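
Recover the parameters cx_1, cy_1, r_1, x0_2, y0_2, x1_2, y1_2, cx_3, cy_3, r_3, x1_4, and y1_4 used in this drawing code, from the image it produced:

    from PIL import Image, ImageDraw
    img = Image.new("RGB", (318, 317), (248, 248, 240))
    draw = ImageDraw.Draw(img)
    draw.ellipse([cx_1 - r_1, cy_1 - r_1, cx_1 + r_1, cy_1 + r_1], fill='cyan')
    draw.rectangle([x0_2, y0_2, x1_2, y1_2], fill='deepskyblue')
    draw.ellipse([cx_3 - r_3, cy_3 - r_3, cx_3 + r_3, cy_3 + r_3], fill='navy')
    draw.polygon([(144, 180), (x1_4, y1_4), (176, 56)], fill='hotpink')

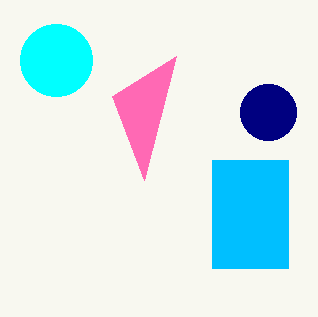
cx_1 = 56; cy_1 = 60; r_1 = 36; x0_2 = 212; y0_2 = 160; x1_2 = 288; y1_2 = 268; cx_3 = 268; cy_3 = 112; r_3 = 28; x1_4 = 112; y1_4 = 96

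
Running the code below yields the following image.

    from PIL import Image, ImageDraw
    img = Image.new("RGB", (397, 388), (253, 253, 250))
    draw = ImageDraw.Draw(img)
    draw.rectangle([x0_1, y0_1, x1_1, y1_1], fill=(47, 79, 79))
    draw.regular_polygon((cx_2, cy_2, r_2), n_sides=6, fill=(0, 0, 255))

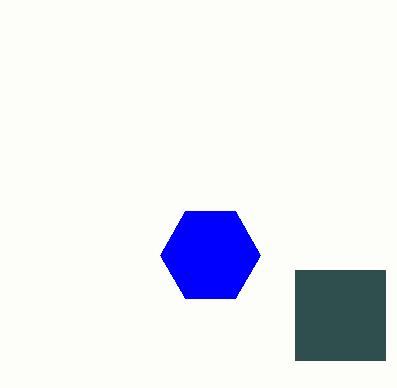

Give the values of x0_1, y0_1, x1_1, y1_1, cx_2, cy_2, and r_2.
x0_1 = 295; y0_1 = 270; x1_1 = 385; y1_1 = 360; cx_2 = 210; cy_2 = 255; r_2 = 50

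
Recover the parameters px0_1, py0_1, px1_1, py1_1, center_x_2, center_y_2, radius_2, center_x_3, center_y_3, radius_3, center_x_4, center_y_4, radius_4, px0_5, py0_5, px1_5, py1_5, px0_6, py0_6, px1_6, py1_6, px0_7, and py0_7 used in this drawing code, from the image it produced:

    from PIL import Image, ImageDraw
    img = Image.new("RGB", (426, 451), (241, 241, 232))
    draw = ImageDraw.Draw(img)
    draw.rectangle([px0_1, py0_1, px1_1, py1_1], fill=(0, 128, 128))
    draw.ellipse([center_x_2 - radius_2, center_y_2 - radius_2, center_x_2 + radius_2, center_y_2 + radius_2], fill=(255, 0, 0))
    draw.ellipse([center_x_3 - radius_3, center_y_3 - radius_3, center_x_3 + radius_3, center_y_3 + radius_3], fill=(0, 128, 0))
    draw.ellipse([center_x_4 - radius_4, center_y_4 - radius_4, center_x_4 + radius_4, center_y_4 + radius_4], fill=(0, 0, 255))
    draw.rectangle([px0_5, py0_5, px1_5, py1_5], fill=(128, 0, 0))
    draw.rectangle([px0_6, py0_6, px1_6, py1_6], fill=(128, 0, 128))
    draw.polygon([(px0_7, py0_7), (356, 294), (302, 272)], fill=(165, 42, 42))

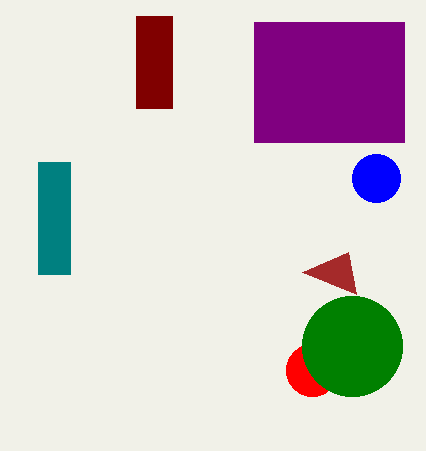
px0_1 = 38, py0_1 = 162, px1_1 = 70, py1_1 = 274, center_x_2 = 312, center_y_2 = 370, radius_2 = 26, center_x_3 = 352, center_y_3 = 346, radius_3 = 50, center_x_4 = 376, center_y_4 = 178, radius_4 = 24, px0_5 = 136, py0_5 = 16, px1_5 = 172, py1_5 = 108, px0_6 = 254, py0_6 = 22, px1_6 = 404, py1_6 = 142, px0_7 = 348, py0_7 = 252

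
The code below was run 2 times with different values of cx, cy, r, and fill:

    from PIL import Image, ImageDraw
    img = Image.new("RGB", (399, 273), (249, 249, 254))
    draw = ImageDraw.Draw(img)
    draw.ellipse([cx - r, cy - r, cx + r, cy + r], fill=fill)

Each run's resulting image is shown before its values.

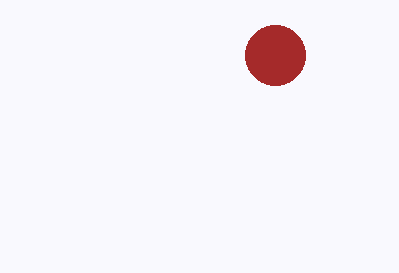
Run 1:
cx = 275
cy = 55
r = 30
fill = 'brown'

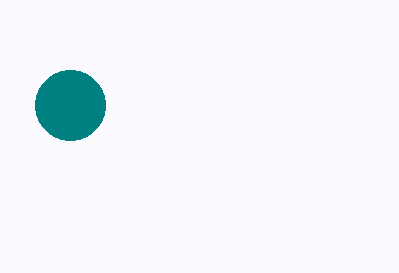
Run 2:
cx = 70
cy = 105
r = 35
fill = 'teal'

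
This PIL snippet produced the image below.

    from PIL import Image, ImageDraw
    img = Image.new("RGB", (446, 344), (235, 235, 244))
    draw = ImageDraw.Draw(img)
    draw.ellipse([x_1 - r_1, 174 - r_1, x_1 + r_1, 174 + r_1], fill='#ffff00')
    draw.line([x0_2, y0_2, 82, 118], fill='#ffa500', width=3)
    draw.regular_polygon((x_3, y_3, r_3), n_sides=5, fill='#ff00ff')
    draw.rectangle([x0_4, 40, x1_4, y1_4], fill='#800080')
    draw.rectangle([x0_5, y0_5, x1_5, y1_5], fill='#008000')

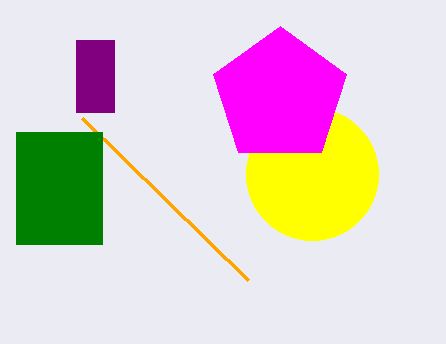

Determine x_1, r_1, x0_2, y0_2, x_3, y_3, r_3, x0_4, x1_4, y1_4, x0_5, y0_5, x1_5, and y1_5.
x_1 = 312
r_1 = 66
x0_2 = 248
y0_2 = 280
x_3 = 280
y_3 = 96
r_3 = 70
x0_4 = 76
x1_4 = 114
y1_4 = 112
x0_5 = 16
y0_5 = 132
x1_5 = 102
y1_5 = 244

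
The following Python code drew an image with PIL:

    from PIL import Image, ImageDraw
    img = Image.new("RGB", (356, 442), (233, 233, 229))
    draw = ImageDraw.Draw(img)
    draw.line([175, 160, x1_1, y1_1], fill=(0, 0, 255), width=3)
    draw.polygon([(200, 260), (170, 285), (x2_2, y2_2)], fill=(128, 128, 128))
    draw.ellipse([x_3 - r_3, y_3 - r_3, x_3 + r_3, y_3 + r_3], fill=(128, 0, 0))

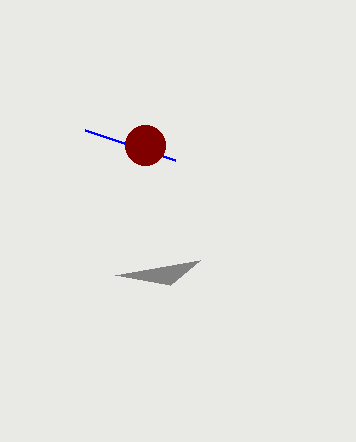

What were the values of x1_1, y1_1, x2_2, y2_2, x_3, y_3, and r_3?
x1_1 = 85
y1_1 = 130
x2_2 = 115
y2_2 = 275
x_3 = 145
y_3 = 145
r_3 = 20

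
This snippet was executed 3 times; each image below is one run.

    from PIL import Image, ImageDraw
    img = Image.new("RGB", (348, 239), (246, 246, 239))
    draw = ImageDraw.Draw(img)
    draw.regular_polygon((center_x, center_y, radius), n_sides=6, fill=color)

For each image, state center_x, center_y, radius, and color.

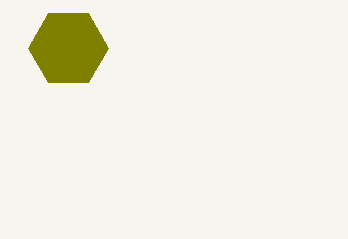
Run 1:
center_x = 68
center_y = 48
radius = 40
color = 'olive'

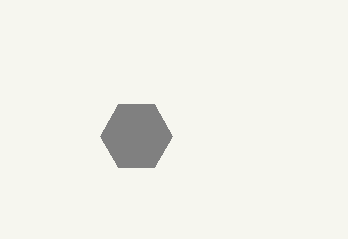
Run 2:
center_x = 136, center_y = 136, radius = 36, color = 'gray'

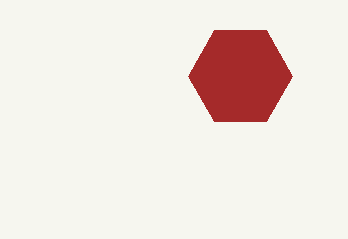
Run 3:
center_x = 240; center_y = 76; radius = 52; color = 'brown'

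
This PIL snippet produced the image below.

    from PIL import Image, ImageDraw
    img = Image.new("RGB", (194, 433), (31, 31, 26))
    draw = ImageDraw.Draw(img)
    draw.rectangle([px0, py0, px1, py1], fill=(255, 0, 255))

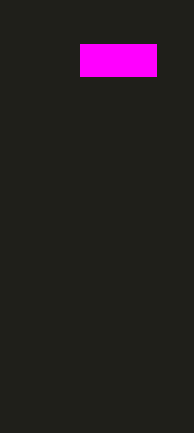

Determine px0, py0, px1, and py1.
px0 = 80
py0 = 44
px1 = 156
py1 = 76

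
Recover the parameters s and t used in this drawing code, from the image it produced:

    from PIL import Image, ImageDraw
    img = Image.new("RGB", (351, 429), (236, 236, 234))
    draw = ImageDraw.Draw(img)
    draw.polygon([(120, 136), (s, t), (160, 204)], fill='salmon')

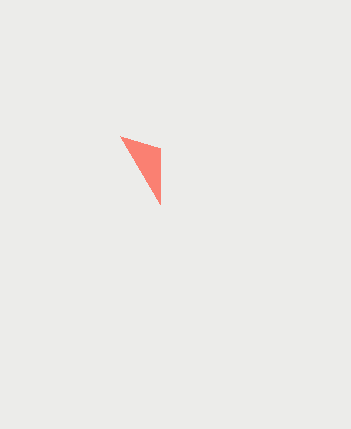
s = 160, t = 148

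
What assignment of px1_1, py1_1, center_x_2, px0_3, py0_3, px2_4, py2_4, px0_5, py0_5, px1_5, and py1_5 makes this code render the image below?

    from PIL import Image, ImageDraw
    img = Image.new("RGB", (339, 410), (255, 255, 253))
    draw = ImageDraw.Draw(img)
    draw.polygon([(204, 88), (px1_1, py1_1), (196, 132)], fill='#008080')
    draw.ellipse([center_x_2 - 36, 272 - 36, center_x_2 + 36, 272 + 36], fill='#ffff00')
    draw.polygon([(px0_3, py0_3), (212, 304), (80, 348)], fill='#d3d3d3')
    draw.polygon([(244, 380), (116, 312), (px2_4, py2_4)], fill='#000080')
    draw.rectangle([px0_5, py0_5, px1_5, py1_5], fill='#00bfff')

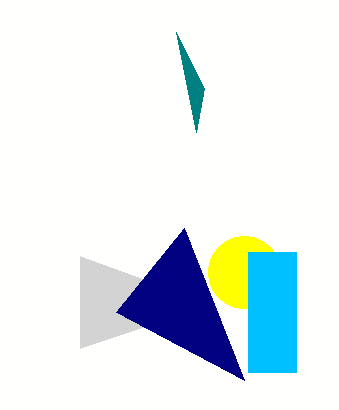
px1_1 = 176, py1_1 = 32, center_x_2 = 244, px0_3 = 80, py0_3 = 256, px2_4 = 184, py2_4 = 228, px0_5 = 248, py0_5 = 252, px1_5 = 296, py1_5 = 372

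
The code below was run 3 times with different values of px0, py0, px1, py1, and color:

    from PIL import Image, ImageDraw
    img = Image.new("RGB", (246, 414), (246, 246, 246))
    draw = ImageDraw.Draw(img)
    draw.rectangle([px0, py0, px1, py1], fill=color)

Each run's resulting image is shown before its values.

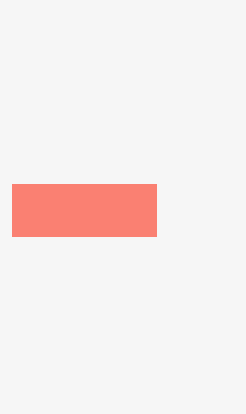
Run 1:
px0 = 12
py0 = 184
px1 = 156
py1 = 236
color = 'salmon'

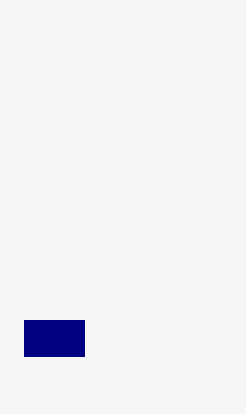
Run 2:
px0 = 24
py0 = 320
px1 = 84
py1 = 356
color = 'navy'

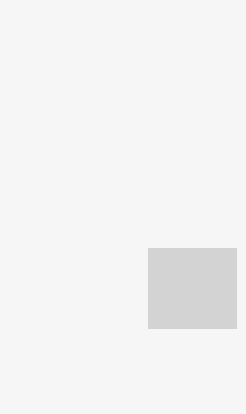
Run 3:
px0 = 148, py0 = 248, px1 = 236, py1 = 328, color = 'lightgray'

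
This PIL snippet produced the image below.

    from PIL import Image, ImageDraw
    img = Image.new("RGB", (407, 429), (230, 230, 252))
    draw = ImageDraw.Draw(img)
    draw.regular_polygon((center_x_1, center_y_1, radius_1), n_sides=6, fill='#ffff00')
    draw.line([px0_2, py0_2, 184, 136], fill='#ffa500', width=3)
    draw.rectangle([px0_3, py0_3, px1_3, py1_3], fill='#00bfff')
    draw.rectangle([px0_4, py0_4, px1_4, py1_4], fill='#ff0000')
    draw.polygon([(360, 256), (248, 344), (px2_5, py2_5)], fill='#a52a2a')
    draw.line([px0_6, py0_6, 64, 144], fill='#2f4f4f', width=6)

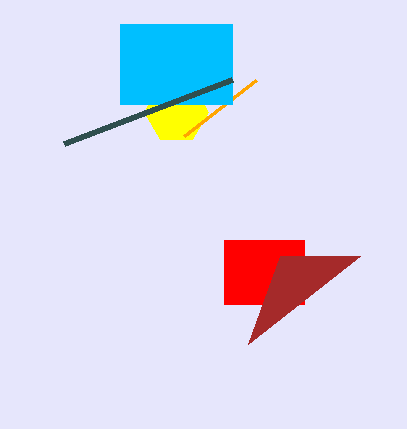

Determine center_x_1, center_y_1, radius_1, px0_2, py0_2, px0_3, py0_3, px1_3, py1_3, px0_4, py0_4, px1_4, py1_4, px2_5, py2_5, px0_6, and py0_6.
center_x_1 = 176
center_y_1 = 112
radius_1 = 32
px0_2 = 256
py0_2 = 80
px0_3 = 120
py0_3 = 24
px1_3 = 232
py1_3 = 104
px0_4 = 224
py0_4 = 240
px1_4 = 304
py1_4 = 304
px2_5 = 280
py2_5 = 256
px0_6 = 232
py0_6 = 80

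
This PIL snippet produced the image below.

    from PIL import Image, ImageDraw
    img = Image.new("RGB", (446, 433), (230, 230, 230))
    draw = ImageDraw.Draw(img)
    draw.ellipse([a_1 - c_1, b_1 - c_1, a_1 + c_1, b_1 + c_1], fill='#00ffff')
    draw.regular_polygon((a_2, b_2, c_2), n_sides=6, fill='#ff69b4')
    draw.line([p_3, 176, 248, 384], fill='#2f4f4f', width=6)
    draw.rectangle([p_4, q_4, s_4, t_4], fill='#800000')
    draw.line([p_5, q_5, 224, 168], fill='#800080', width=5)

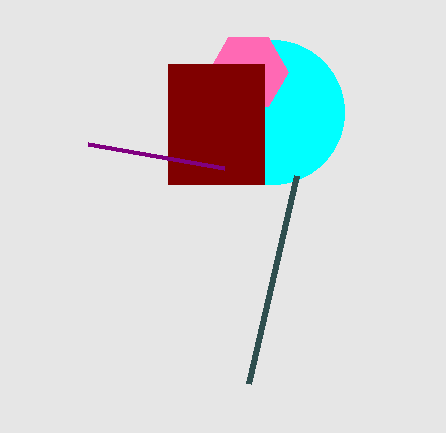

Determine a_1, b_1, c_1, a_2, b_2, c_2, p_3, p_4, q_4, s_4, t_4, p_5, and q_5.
a_1 = 272; b_1 = 112; c_1 = 72; a_2 = 248; b_2 = 72; c_2 = 40; p_3 = 296; p_4 = 168; q_4 = 64; s_4 = 264; t_4 = 184; p_5 = 88; q_5 = 144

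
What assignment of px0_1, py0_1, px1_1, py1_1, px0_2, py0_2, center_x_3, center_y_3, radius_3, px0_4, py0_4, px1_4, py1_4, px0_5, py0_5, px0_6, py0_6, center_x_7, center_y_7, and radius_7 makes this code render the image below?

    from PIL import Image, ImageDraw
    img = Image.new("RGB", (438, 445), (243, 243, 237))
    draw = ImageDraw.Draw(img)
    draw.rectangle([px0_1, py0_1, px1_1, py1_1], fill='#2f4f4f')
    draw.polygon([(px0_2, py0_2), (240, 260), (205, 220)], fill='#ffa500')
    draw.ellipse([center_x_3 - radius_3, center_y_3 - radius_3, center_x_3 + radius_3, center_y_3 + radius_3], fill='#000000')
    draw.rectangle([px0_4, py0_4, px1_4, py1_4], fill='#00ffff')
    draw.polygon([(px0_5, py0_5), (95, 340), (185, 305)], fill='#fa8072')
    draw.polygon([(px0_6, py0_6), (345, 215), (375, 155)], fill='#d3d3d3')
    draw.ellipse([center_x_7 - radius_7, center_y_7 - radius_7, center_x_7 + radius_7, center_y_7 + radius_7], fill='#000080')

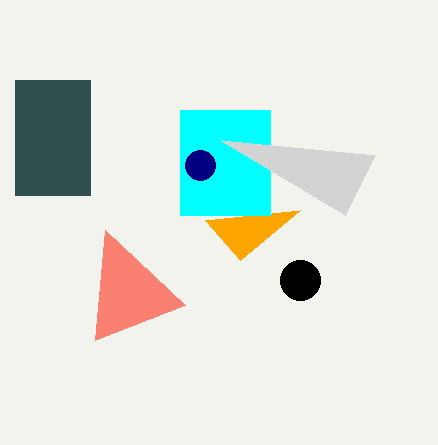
px0_1 = 15
py0_1 = 80
px1_1 = 90
py1_1 = 195
px0_2 = 300
py0_2 = 210
center_x_3 = 300
center_y_3 = 280
radius_3 = 20
px0_4 = 180
py0_4 = 110
px1_4 = 270
py1_4 = 215
px0_5 = 105
py0_5 = 230
px0_6 = 220
py0_6 = 140
center_x_7 = 200
center_y_7 = 165
radius_7 = 15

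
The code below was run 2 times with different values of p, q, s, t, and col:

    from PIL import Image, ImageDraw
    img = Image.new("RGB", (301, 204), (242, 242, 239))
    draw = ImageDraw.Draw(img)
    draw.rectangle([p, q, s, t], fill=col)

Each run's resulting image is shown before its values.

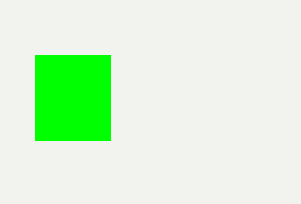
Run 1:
p = 35, q = 55, s = 110, t = 140, col = 'lime'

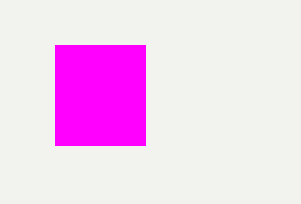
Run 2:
p = 55, q = 45, s = 145, t = 145, col = 'magenta'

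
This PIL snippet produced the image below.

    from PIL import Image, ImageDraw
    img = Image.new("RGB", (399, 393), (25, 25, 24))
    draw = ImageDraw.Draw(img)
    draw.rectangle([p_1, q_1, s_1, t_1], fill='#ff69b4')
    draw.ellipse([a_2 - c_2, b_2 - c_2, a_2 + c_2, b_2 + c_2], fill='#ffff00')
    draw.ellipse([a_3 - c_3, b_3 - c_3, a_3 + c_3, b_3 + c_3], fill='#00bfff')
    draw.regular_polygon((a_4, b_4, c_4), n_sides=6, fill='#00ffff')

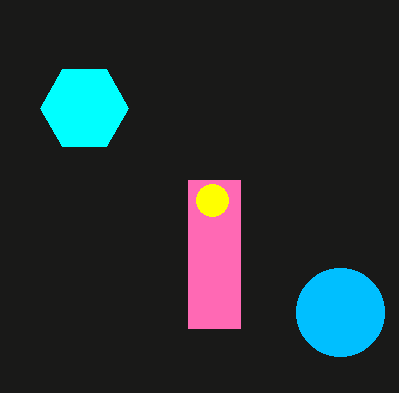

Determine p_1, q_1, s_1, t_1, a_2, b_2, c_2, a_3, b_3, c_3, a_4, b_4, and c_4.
p_1 = 188, q_1 = 180, s_1 = 240, t_1 = 328, a_2 = 212, b_2 = 200, c_2 = 16, a_3 = 340, b_3 = 312, c_3 = 44, a_4 = 84, b_4 = 108, c_4 = 44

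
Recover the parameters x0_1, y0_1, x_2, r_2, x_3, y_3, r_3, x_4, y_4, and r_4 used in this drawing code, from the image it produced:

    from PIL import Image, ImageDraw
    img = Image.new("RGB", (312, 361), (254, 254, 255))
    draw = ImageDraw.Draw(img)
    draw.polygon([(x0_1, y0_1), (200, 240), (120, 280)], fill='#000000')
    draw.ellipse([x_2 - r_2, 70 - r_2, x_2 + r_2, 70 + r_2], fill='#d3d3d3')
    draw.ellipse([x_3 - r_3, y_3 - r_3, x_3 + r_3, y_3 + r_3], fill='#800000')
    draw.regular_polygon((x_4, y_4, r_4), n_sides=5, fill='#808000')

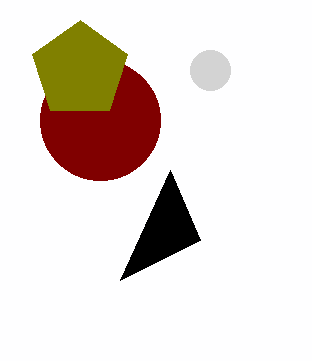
x0_1 = 170, y0_1 = 170, x_2 = 210, r_2 = 20, x_3 = 100, y_3 = 120, r_3 = 60, x_4 = 80, y_4 = 70, r_4 = 50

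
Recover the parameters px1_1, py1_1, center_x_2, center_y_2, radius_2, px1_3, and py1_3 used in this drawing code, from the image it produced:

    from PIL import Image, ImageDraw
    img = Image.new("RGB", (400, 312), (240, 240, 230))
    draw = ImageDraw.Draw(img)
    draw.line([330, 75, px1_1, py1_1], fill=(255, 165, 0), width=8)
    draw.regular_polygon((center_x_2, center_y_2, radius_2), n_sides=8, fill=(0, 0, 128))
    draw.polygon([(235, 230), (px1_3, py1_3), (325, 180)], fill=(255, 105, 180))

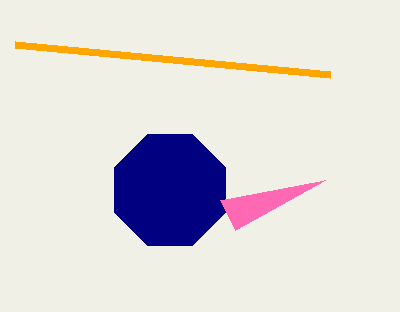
px1_1 = 15, py1_1 = 45, center_x_2 = 170, center_y_2 = 190, radius_2 = 60, px1_3 = 220, py1_3 = 200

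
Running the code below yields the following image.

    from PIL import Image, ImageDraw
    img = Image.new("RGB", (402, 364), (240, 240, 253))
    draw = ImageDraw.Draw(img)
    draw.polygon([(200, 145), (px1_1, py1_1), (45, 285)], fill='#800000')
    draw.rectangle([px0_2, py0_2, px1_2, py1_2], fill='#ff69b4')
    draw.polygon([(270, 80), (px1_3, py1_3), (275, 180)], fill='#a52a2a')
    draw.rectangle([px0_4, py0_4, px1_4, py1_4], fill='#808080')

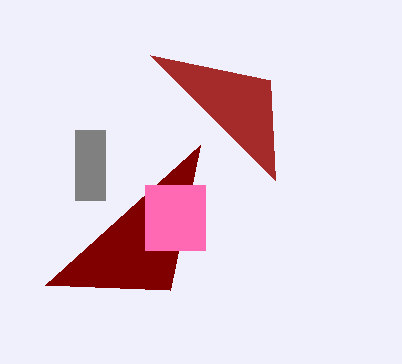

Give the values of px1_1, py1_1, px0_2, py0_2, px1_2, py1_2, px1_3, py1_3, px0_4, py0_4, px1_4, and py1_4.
px1_1 = 170, py1_1 = 290, px0_2 = 145, py0_2 = 185, px1_2 = 205, py1_2 = 250, px1_3 = 150, py1_3 = 55, px0_4 = 75, py0_4 = 130, px1_4 = 105, py1_4 = 200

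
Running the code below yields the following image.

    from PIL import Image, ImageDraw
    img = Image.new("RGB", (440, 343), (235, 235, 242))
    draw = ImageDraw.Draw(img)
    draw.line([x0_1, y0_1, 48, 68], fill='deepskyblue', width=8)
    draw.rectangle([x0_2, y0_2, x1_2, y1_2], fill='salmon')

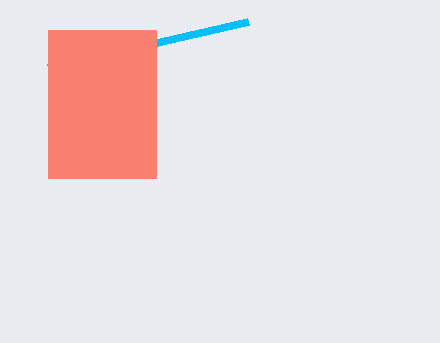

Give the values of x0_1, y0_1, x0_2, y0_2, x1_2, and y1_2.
x0_1 = 248; y0_1 = 22; x0_2 = 48; y0_2 = 30; x1_2 = 156; y1_2 = 178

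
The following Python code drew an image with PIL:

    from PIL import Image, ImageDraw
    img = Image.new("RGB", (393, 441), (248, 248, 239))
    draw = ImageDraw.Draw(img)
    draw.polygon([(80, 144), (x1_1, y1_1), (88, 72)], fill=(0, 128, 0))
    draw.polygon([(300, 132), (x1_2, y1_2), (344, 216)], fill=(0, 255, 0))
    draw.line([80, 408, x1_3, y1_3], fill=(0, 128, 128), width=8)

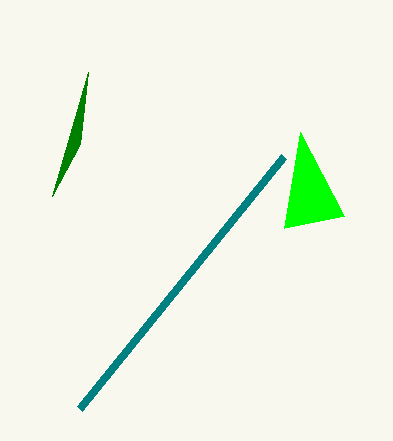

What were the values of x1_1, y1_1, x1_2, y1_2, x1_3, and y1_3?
x1_1 = 52
y1_1 = 196
x1_2 = 284
y1_2 = 228
x1_3 = 284
y1_3 = 156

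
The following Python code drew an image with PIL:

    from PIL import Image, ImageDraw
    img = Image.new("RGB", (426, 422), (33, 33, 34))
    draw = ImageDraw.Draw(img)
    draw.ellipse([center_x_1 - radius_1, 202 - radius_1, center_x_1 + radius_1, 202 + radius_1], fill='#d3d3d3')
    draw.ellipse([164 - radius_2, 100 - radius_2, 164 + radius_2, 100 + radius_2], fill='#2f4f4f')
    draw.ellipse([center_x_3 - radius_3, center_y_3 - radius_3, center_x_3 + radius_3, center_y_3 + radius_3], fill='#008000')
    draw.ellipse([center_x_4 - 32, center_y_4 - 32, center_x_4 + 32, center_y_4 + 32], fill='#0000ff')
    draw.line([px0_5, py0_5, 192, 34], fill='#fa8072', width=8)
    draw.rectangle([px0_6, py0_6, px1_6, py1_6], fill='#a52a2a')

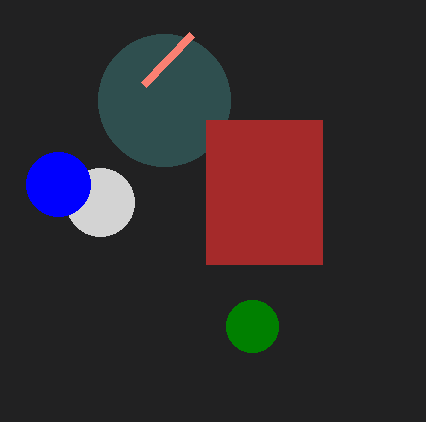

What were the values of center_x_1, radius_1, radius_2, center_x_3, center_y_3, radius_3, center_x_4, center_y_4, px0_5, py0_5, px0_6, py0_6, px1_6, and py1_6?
center_x_1 = 100, radius_1 = 34, radius_2 = 66, center_x_3 = 252, center_y_3 = 326, radius_3 = 26, center_x_4 = 58, center_y_4 = 184, px0_5 = 144, py0_5 = 84, px0_6 = 206, py0_6 = 120, px1_6 = 322, py1_6 = 264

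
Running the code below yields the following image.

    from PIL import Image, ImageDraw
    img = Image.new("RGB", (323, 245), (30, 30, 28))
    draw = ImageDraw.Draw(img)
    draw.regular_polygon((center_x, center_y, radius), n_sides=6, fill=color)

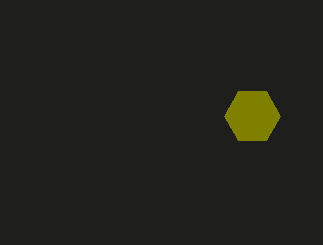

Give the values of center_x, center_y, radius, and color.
center_x = 252; center_y = 116; radius = 28; color = 'olive'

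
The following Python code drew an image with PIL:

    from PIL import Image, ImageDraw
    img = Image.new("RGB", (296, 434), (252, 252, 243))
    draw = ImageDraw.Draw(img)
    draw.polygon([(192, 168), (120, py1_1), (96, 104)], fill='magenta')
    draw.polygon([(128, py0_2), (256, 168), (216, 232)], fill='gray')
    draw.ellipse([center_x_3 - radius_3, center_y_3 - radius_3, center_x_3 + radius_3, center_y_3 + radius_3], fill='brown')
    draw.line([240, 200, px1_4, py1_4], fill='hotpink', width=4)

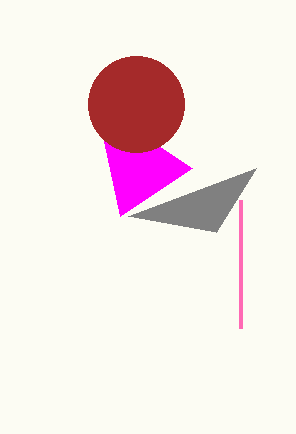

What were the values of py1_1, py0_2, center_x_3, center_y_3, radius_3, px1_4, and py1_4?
py1_1 = 216
py0_2 = 216
center_x_3 = 136
center_y_3 = 104
radius_3 = 48
px1_4 = 240
py1_4 = 328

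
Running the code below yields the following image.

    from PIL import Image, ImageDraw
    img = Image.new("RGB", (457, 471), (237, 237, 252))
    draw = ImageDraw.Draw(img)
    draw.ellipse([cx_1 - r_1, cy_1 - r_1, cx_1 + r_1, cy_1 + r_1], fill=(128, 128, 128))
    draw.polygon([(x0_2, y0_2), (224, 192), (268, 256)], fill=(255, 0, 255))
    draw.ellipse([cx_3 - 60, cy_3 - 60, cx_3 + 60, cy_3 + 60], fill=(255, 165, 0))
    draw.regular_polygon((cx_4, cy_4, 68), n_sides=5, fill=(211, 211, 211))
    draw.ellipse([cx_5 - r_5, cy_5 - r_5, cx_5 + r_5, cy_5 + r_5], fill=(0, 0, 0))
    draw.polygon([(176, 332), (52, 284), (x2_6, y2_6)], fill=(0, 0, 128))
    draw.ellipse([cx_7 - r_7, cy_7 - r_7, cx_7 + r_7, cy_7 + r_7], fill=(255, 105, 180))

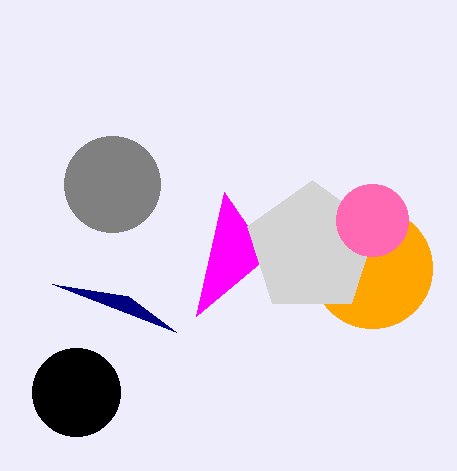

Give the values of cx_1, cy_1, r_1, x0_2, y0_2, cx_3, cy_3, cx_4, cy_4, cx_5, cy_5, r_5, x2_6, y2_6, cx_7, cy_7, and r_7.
cx_1 = 112; cy_1 = 184; r_1 = 48; x0_2 = 196; y0_2 = 316; cx_3 = 372; cy_3 = 268; cx_4 = 312; cy_4 = 248; cx_5 = 76; cy_5 = 392; r_5 = 44; x2_6 = 128; y2_6 = 296; cx_7 = 372; cy_7 = 220; r_7 = 36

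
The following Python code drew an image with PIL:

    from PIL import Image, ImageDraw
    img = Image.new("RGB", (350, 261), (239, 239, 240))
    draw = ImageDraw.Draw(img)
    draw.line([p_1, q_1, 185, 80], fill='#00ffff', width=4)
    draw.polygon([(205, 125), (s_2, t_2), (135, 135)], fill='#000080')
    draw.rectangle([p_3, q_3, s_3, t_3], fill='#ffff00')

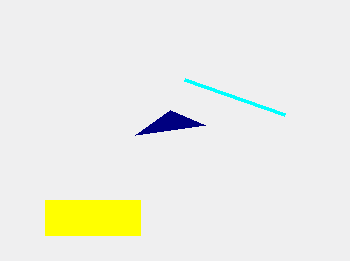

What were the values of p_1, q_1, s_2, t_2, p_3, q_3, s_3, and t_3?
p_1 = 285
q_1 = 115
s_2 = 170
t_2 = 110
p_3 = 45
q_3 = 200
s_3 = 140
t_3 = 235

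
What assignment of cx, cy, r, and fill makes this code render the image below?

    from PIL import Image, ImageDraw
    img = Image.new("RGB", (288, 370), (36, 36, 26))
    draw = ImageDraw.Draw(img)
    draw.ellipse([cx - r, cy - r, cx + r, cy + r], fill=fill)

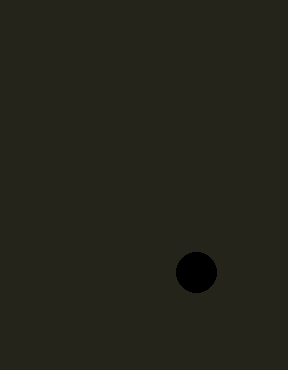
cx = 196; cy = 272; r = 20; fill = 'black'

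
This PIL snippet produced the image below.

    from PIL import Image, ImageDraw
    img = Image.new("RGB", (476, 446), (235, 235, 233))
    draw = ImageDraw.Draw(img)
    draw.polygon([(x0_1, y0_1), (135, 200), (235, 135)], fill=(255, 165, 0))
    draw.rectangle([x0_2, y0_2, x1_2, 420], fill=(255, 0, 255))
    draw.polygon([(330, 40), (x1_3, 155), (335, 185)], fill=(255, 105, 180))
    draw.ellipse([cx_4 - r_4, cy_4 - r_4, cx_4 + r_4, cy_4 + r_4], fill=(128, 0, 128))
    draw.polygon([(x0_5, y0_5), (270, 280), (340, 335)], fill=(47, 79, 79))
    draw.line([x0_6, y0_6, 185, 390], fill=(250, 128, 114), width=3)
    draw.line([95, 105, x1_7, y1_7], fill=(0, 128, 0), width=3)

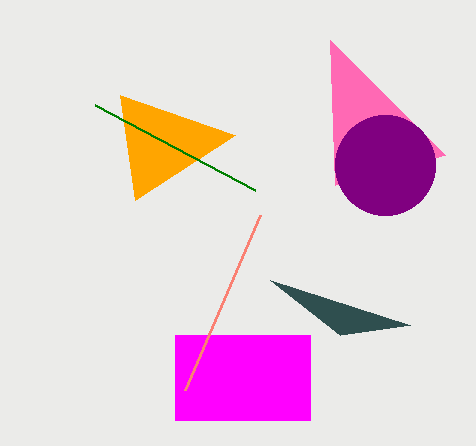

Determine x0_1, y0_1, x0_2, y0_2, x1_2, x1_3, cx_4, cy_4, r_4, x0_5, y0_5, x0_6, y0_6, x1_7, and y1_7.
x0_1 = 120; y0_1 = 95; x0_2 = 175; y0_2 = 335; x1_2 = 310; x1_3 = 445; cx_4 = 385; cy_4 = 165; r_4 = 50; x0_5 = 410; y0_5 = 325; x0_6 = 260; y0_6 = 215; x1_7 = 255; y1_7 = 190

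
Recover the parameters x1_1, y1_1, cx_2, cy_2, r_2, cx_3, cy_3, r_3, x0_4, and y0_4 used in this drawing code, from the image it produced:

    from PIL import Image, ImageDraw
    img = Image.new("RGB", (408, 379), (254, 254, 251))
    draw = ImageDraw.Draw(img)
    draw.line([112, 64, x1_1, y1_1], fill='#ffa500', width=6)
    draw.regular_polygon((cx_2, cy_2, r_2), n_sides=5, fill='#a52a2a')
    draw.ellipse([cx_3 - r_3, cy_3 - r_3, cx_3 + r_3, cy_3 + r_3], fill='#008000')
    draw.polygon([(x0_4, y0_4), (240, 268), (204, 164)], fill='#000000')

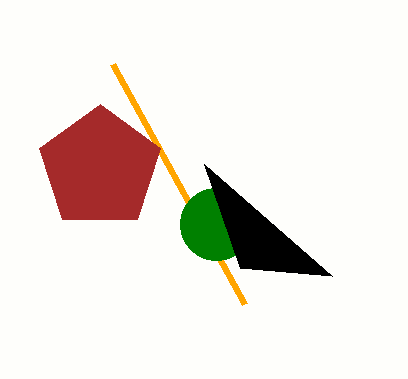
x1_1 = 244, y1_1 = 304, cx_2 = 100, cy_2 = 168, r_2 = 64, cx_3 = 216, cy_3 = 224, r_3 = 36, x0_4 = 332, y0_4 = 276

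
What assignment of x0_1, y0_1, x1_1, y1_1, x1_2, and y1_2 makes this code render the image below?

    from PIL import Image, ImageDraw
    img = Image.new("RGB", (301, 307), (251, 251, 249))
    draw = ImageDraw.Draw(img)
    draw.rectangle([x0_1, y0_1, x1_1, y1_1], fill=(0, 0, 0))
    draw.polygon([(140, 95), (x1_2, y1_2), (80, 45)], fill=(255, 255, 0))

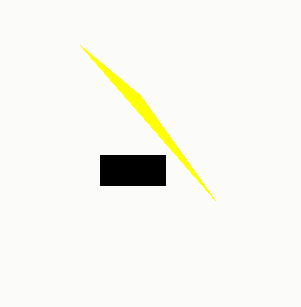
x0_1 = 100
y0_1 = 155
x1_1 = 165
y1_1 = 185
x1_2 = 215
y1_2 = 200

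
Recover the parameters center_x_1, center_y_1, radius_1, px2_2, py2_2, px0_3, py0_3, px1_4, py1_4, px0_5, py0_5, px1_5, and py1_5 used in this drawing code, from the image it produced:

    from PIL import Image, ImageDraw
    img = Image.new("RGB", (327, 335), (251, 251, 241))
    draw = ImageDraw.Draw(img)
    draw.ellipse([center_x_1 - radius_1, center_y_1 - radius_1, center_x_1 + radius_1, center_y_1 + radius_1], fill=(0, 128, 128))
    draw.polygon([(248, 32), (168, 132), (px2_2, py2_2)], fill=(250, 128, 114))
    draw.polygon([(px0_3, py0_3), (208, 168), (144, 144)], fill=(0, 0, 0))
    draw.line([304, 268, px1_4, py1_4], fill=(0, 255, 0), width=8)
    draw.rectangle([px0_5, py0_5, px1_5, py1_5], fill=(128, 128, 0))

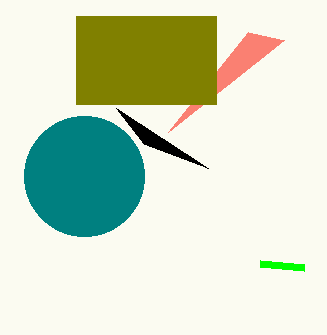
center_x_1 = 84
center_y_1 = 176
radius_1 = 60
px2_2 = 284
py2_2 = 40
px0_3 = 116
py0_3 = 108
px1_4 = 260
py1_4 = 264
px0_5 = 76
py0_5 = 16
px1_5 = 216
py1_5 = 104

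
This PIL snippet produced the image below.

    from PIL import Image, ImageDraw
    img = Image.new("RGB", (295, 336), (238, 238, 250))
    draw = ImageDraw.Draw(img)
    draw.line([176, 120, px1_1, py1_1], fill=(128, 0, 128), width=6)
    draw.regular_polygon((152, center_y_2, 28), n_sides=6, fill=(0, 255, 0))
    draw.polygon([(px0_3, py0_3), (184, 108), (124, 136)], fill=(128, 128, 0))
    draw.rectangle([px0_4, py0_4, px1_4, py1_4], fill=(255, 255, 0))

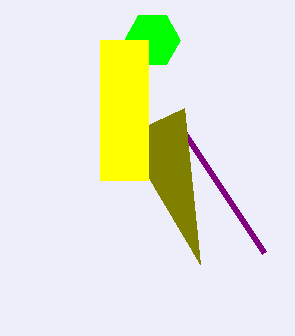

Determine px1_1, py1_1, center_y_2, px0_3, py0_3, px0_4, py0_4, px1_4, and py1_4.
px1_1 = 264; py1_1 = 252; center_y_2 = 40; px0_3 = 200; py0_3 = 264; px0_4 = 100; py0_4 = 40; px1_4 = 148; py1_4 = 180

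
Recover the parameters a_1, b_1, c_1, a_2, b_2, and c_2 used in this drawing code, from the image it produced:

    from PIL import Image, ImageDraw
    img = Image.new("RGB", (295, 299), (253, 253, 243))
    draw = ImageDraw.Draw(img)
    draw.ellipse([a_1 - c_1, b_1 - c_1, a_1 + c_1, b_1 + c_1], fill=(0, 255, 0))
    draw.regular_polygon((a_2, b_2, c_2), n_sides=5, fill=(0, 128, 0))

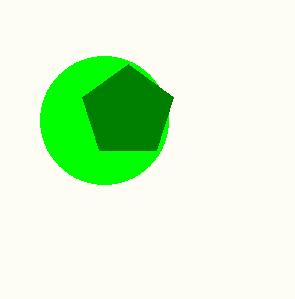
a_1 = 104
b_1 = 120
c_1 = 64
a_2 = 128
b_2 = 112
c_2 = 48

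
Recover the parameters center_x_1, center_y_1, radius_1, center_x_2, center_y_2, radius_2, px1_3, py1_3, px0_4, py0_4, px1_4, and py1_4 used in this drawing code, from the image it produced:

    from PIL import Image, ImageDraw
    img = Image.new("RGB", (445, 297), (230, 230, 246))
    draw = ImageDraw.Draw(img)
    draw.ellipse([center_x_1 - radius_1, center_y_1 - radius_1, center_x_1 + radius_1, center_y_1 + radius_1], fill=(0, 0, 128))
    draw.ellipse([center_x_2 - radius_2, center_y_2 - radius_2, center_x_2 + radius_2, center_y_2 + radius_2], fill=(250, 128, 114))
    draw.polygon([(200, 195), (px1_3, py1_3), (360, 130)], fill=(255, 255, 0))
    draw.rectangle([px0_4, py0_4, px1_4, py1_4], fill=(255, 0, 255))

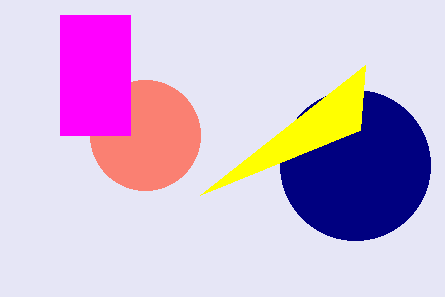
center_x_1 = 355
center_y_1 = 165
radius_1 = 75
center_x_2 = 145
center_y_2 = 135
radius_2 = 55
px1_3 = 365
py1_3 = 65
px0_4 = 60
py0_4 = 15
px1_4 = 130
py1_4 = 135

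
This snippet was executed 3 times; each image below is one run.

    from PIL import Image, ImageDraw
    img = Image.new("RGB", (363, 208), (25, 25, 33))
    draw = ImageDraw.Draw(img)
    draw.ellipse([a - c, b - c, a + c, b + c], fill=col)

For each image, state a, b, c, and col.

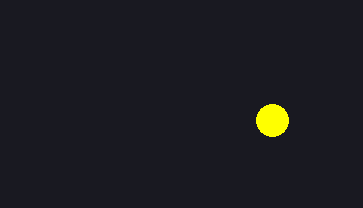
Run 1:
a = 272; b = 120; c = 16; col = 'yellow'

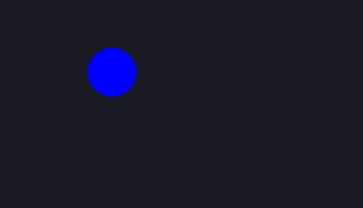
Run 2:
a = 112, b = 72, c = 24, col = 'blue'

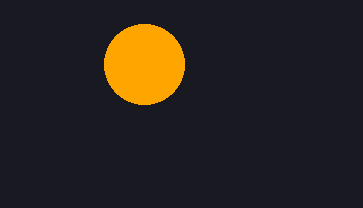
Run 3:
a = 144, b = 64, c = 40, col = 'orange'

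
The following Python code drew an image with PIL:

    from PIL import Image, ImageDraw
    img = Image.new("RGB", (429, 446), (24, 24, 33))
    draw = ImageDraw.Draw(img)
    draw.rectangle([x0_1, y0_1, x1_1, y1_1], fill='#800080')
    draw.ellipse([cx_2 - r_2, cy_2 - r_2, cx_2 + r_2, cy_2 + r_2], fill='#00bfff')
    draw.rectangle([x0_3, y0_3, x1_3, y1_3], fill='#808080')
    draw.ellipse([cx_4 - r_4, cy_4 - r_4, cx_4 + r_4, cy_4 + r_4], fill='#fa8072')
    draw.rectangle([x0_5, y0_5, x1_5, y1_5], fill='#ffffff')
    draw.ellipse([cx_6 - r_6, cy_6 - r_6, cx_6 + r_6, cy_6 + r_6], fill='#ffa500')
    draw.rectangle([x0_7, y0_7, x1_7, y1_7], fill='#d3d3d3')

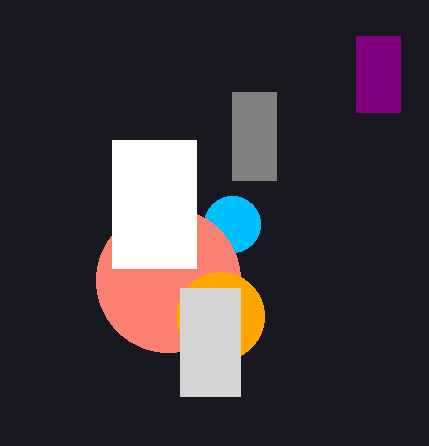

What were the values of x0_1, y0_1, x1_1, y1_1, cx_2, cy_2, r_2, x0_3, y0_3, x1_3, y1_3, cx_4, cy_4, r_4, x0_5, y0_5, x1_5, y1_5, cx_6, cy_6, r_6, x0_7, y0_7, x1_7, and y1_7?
x0_1 = 356
y0_1 = 36
x1_1 = 400
y1_1 = 112
cx_2 = 232
cy_2 = 224
r_2 = 28
x0_3 = 232
y0_3 = 92
x1_3 = 276
y1_3 = 180
cx_4 = 168
cy_4 = 280
r_4 = 72
x0_5 = 112
y0_5 = 140
x1_5 = 196
y1_5 = 268
cx_6 = 220
cy_6 = 316
r_6 = 44
x0_7 = 180
y0_7 = 288
x1_7 = 240
y1_7 = 396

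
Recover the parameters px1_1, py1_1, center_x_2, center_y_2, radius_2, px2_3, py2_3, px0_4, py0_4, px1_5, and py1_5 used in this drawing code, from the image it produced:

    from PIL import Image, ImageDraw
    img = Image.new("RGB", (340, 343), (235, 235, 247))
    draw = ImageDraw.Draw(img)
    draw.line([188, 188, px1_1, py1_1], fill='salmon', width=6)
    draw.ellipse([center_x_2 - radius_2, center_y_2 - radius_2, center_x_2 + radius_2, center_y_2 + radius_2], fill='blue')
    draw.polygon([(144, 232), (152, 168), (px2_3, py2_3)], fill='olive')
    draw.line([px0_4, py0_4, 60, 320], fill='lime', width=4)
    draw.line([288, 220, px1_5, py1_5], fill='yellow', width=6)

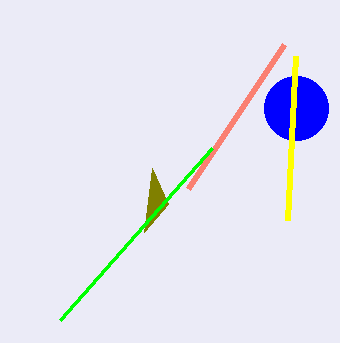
px1_1 = 284, py1_1 = 44, center_x_2 = 296, center_y_2 = 108, radius_2 = 32, px2_3 = 168, py2_3 = 204, px0_4 = 212, py0_4 = 148, px1_5 = 296, py1_5 = 56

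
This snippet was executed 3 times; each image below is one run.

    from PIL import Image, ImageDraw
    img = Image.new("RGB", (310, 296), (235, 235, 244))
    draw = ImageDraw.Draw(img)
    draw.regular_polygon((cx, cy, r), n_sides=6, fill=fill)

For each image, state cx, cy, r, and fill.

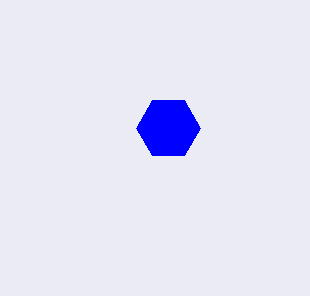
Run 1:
cx = 168
cy = 128
r = 32
fill = 'blue'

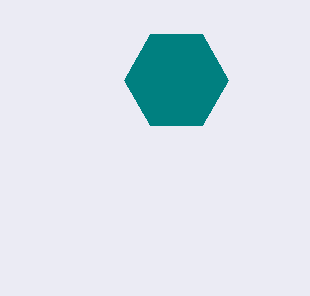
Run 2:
cx = 176
cy = 80
r = 52
fill = 'teal'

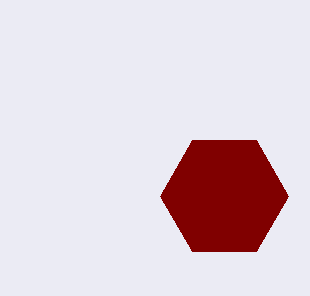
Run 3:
cx = 224
cy = 196
r = 64
fill = 'maroon'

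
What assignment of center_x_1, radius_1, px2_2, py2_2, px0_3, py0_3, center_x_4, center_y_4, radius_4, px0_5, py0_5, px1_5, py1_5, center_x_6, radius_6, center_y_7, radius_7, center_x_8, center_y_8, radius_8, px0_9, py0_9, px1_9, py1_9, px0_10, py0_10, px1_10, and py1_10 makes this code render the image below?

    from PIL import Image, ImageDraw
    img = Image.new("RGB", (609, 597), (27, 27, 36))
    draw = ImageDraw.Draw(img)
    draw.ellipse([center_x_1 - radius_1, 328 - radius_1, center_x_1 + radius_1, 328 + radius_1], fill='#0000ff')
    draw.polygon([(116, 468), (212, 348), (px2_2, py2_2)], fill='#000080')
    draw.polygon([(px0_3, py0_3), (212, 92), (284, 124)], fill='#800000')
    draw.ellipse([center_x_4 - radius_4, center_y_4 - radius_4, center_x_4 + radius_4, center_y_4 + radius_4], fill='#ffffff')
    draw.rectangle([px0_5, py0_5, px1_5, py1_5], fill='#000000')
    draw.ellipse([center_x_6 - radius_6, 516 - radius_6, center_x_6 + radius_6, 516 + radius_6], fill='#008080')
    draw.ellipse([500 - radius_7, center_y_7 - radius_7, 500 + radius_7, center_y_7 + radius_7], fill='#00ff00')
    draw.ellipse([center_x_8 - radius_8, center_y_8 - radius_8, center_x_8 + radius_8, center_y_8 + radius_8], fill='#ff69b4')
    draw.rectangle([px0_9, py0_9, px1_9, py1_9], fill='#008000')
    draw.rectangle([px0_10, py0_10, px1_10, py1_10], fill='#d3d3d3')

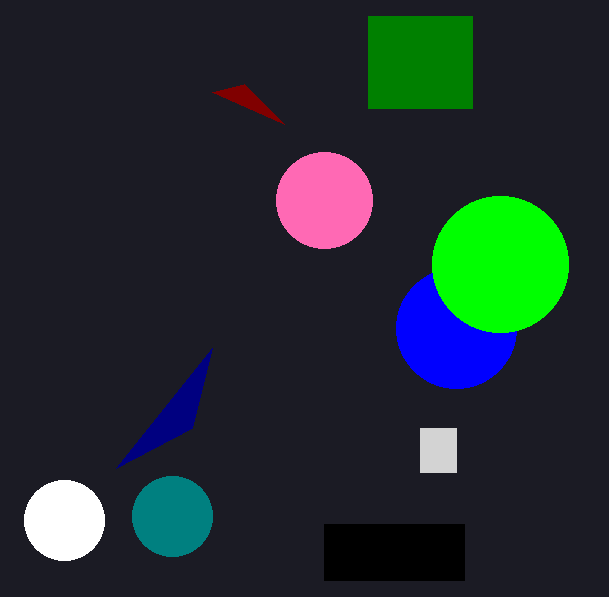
center_x_1 = 456
radius_1 = 60
px2_2 = 192
py2_2 = 428
px0_3 = 244
py0_3 = 84
center_x_4 = 64
center_y_4 = 520
radius_4 = 40
px0_5 = 324
py0_5 = 524
px1_5 = 464
py1_5 = 580
center_x_6 = 172
radius_6 = 40
center_y_7 = 264
radius_7 = 68
center_x_8 = 324
center_y_8 = 200
radius_8 = 48
px0_9 = 368
py0_9 = 16
px1_9 = 472
py1_9 = 108
px0_10 = 420
py0_10 = 428
px1_10 = 456
py1_10 = 472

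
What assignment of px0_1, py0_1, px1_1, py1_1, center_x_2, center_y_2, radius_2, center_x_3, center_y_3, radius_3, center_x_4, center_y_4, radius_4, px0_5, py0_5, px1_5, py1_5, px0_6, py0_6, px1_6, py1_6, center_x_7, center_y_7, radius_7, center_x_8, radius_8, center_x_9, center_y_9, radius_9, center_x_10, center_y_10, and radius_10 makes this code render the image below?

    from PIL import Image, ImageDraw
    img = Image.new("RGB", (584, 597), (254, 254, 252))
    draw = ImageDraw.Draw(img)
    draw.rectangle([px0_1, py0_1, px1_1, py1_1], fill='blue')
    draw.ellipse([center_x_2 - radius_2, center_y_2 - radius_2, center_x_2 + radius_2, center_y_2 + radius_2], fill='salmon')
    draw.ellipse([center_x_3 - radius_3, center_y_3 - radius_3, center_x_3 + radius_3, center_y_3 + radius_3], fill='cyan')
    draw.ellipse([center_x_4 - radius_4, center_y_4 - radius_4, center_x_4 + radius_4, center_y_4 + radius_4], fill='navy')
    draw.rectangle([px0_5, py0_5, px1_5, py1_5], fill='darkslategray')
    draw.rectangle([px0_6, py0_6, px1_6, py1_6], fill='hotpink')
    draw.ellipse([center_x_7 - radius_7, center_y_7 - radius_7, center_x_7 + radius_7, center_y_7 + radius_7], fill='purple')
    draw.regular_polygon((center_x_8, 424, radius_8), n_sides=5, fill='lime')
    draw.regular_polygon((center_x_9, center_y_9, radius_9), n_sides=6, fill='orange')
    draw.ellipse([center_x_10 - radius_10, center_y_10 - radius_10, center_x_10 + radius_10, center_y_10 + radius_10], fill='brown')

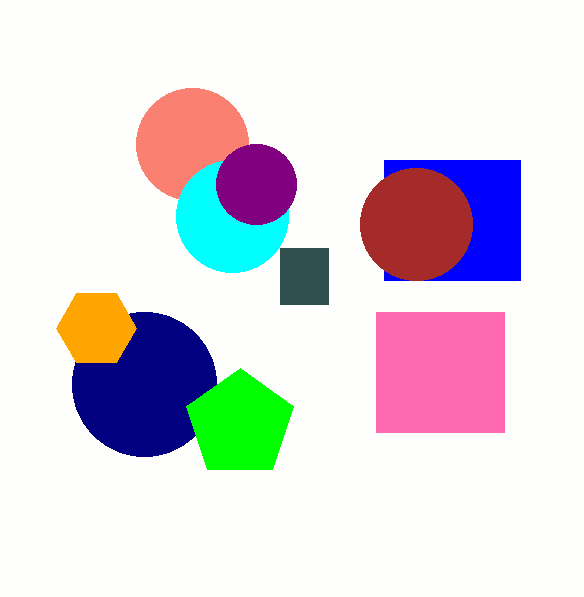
px0_1 = 384
py0_1 = 160
px1_1 = 520
py1_1 = 280
center_x_2 = 192
center_y_2 = 144
radius_2 = 56
center_x_3 = 232
center_y_3 = 216
radius_3 = 56
center_x_4 = 144
center_y_4 = 384
radius_4 = 72
px0_5 = 280
py0_5 = 248
px1_5 = 328
py1_5 = 304
px0_6 = 376
py0_6 = 312
px1_6 = 504
py1_6 = 432
center_x_7 = 256
center_y_7 = 184
radius_7 = 40
center_x_8 = 240
radius_8 = 56
center_x_9 = 96
center_y_9 = 328
radius_9 = 40
center_x_10 = 416
center_y_10 = 224
radius_10 = 56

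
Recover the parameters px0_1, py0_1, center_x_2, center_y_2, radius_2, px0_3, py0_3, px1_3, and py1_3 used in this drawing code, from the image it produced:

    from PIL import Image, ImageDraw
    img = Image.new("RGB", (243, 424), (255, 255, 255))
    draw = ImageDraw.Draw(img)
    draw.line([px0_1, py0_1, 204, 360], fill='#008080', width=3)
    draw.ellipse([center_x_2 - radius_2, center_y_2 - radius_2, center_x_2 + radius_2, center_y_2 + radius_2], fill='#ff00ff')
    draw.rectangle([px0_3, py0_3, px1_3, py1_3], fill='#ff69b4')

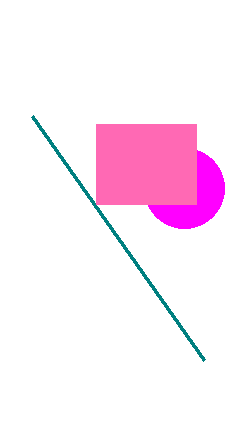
px0_1 = 32
py0_1 = 116
center_x_2 = 184
center_y_2 = 188
radius_2 = 40
px0_3 = 96
py0_3 = 124
px1_3 = 196
py1_3 = 204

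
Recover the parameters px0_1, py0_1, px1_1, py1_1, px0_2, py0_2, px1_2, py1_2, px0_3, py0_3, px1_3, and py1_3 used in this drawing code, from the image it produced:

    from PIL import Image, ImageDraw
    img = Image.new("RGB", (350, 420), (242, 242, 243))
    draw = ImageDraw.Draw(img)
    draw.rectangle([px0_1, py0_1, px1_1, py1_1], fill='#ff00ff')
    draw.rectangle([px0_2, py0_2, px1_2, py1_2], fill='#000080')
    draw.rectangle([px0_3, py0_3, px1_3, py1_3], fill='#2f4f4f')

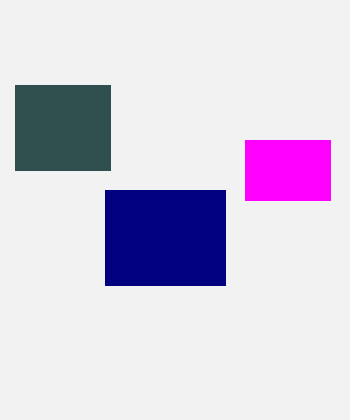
px0_1 = 245, py0_1 = 140, px1_1 = 330, py1_1 = 200, px0_2 = 105, py0_2 = 190, px1_2 = 225, py1_2 = 285, px0_3 = 15, py0_3 = 85, px1_3 = 110, py1_3 = 170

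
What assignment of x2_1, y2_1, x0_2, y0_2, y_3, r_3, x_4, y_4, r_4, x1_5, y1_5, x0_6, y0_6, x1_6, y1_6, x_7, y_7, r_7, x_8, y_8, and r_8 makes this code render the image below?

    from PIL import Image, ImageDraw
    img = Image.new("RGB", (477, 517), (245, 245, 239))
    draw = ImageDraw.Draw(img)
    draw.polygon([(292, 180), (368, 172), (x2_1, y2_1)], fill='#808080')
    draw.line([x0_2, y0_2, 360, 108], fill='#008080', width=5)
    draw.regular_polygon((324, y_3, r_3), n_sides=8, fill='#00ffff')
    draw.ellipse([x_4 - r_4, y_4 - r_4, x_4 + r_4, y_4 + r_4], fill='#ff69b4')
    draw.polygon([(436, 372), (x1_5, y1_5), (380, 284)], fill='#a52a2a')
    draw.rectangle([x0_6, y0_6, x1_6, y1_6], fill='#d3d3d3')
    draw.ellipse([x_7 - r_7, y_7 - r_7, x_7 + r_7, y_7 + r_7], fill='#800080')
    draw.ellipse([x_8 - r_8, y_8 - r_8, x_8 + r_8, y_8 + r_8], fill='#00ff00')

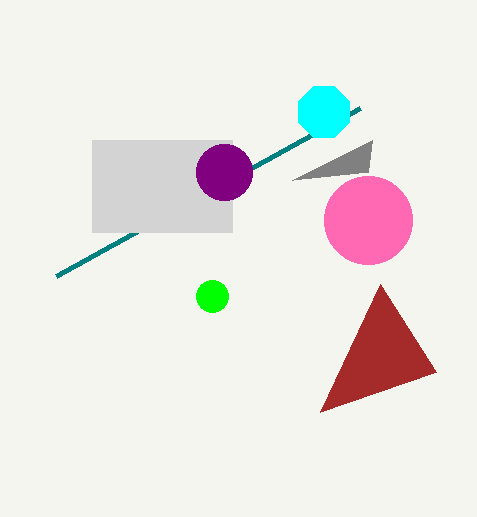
x2_1 = 372; y2_1 = 140; x0_2 = 56; y0_2 = 276; y_3 = 112; r_3 = 28; x_4 = 368; y_4 = 220; r_4 = 44; x1_5 = 320; y1_5 = 412; x0_6 = 92; y0_6 = 140; x1_6 = 232; y1_6 = 232; x_7 = 224; y_7 = 172; r_7 = 28; x_8 = 212; y_8 = 296; r_8 = 16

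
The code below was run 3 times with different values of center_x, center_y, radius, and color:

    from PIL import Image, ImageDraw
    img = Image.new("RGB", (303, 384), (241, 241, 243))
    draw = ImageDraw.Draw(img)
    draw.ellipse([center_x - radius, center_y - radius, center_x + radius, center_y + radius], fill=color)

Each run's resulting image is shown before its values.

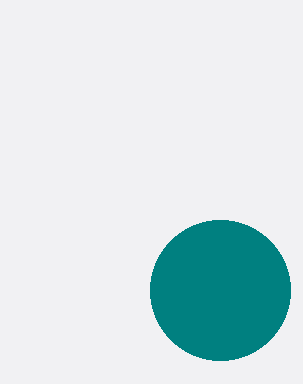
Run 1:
center_x = 220
center_y = 290
radius = 70
color = 'teal'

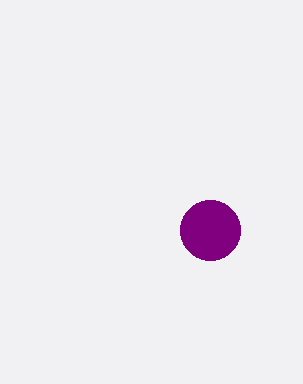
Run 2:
center_x = 210; center_y = 230; radius = 30; color = 'purple'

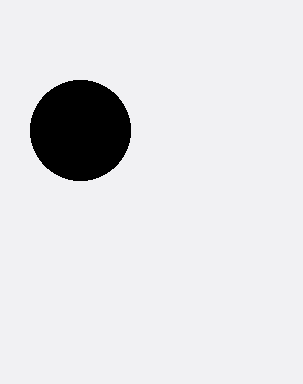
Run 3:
center_x = 80; center_y = 130; radius = 50; color = 'black'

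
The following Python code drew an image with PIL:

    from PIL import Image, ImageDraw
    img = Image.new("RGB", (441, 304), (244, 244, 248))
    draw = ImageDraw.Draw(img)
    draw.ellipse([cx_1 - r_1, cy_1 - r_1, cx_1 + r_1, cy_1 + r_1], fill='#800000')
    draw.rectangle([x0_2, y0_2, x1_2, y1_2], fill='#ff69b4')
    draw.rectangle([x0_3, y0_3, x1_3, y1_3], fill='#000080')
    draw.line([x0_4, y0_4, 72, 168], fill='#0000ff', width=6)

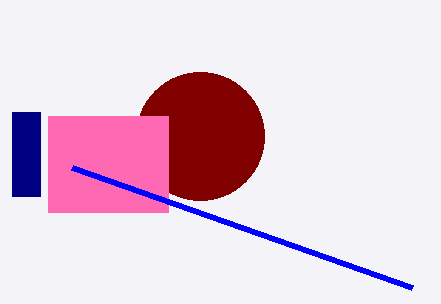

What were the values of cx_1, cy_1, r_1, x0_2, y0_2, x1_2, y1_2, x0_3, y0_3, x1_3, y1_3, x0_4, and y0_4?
cx_1 = 200
cy_1 = 136
r_1 = 64
x0_2 = 48
y0_2 = 116
x1_2 = 168
y1_2 = 212
x0_3 = 12
y0_3 = 112
x1_3 = 40
y1_3 = 196
x0_4 = 412
y0_4 = 288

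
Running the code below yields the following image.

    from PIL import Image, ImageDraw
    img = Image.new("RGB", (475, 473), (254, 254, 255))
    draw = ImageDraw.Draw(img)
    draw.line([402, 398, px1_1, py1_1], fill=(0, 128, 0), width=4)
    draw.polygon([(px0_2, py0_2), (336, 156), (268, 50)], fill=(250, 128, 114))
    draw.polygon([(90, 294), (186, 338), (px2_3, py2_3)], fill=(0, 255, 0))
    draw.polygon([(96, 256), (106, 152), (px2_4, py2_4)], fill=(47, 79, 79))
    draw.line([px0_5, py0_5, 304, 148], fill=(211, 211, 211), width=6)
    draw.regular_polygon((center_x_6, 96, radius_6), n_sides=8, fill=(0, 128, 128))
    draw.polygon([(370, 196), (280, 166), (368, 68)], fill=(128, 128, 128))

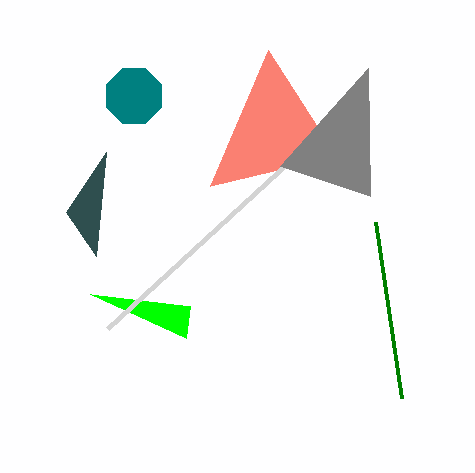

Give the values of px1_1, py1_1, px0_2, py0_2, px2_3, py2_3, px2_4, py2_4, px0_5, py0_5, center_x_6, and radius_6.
px1_1 = 376
py1_1 = 222
px0_2 = 210
py0_2 = 186
px2_3 = 190
py2_3 = 306
px2_4 = 66
py2_4 = 212
px0_5 = 108
py0_5 = 328
center_x_6 = 134
radius_6 = 30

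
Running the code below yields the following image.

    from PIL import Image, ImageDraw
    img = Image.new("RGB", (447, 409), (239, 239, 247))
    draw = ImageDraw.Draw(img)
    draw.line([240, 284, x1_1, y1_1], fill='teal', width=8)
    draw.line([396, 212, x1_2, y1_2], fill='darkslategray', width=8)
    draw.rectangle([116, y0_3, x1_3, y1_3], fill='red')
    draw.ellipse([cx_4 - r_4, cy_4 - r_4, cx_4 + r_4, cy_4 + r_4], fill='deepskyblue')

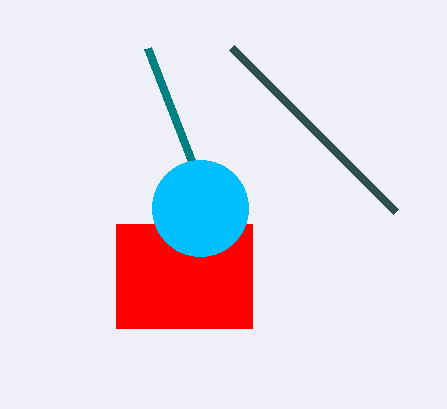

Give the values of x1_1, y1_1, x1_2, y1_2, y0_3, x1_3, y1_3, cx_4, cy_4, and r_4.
x1_1 = 148
y1_1 = 48
x1_2 = 232
y1_2 = 48
y0_3 = 224
x1_3 = 252
y1_3 = 328
cx_4 = 200
cy_4 = 208
r_4 = 48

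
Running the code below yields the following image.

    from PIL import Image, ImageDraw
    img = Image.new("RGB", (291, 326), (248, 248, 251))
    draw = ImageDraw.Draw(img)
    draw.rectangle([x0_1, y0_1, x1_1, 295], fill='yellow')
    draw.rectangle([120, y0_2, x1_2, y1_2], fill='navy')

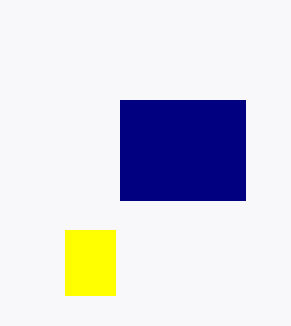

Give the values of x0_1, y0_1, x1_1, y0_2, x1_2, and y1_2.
x0_1 = 65, y0_1 = 230, x1_1 = 115, y0_2 = 100, x1_2 = 245, y1_2 = 200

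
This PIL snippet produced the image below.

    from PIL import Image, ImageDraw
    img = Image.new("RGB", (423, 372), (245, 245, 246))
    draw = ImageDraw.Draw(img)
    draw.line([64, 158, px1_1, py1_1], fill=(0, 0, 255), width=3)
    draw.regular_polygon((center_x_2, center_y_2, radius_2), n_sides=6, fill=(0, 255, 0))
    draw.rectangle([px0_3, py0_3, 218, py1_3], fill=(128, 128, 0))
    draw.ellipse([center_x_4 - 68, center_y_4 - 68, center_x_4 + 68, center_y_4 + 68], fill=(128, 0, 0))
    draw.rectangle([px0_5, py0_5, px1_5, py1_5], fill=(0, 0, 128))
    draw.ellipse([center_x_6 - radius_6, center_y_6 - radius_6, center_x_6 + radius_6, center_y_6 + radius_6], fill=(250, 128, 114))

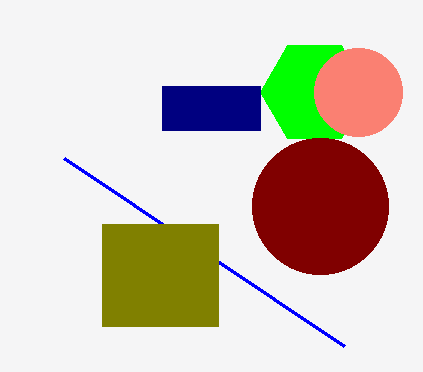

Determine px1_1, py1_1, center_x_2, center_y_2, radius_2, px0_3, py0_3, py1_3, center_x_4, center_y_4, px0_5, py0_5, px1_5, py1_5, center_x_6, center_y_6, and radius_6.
px1_1 = 344; py1_1 = 346; center_x_2 = 314; center_y_2 = 92; radius_2 = 54; px0_3 = 102; py0_3 = 224; py1_3 = 326; center_x_4 = 320; center_y_4 = 206; px0_5 = 162; py0_5 = 86; px1_5 = 260; py1_5 = 130; center_x_6 = 358; center_y_6 = 92; radius_6 = 44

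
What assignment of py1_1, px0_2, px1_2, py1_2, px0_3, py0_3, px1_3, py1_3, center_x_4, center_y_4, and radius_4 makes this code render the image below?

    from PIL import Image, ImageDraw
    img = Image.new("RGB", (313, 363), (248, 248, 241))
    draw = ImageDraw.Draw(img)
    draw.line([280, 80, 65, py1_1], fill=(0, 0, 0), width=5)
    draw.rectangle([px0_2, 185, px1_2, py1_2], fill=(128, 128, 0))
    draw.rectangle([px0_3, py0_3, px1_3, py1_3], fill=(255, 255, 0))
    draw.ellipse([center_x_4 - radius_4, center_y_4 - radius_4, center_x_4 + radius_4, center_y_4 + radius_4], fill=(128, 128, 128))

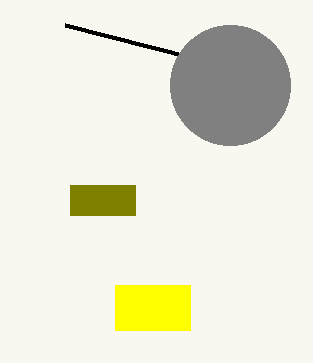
py1_1 = 25
px0_2 = 70
px1_2 = 135
py1_2 = 215
px0_3 = 115
py0_3 = 285
px1_3 = 190
py1_3 = 330
center_x_4 = 230
center_y_4 = 85
radius_4 = 60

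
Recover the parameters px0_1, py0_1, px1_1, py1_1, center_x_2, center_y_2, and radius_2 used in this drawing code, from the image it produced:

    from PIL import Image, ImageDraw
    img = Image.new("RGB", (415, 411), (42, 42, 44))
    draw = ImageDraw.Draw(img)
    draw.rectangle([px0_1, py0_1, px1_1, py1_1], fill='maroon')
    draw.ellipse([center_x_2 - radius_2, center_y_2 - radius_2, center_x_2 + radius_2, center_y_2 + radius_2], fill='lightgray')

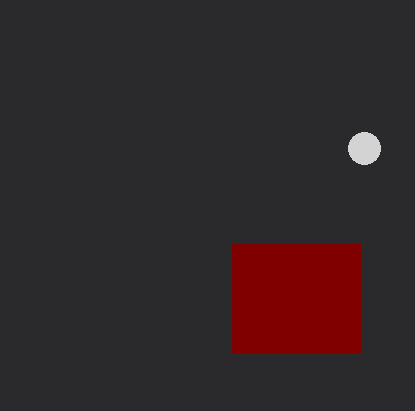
px0_1 = 232, py0_1 = 244, px1_1 = 360, py1_1 = 352, center_x_2 = 364, center_y_2 = 148, radius_2 = 16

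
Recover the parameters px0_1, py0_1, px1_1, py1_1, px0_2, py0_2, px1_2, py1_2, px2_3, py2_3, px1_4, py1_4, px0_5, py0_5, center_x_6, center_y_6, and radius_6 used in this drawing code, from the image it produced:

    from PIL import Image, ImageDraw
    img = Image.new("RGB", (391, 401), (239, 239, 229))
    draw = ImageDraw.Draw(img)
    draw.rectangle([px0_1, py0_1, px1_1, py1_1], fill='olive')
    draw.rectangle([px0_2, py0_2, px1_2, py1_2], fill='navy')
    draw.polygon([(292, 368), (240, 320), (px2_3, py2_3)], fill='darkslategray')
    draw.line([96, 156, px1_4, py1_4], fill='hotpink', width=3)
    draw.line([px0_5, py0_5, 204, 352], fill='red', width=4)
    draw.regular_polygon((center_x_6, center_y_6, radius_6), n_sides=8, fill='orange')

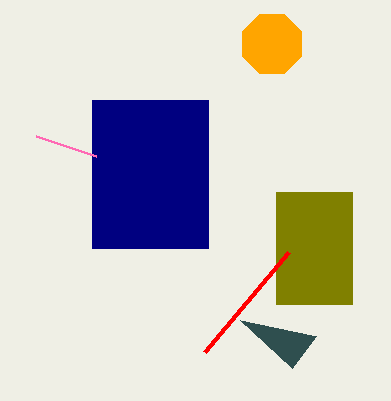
px0_1 = 276, py0_1 = 192, px1_1 = 352, py1_1 = 304, px0_2 = 92, py0_2 = 100, px1_2 = 208, py1_2 = 248, px2_3 = 316, py2_3 = 336, px1_4 = 36, py1_4 = 136, px0_5 = 288, py0_5 = 252, center_x_6 = 272, center_y_6 = 44, radius_6 = 32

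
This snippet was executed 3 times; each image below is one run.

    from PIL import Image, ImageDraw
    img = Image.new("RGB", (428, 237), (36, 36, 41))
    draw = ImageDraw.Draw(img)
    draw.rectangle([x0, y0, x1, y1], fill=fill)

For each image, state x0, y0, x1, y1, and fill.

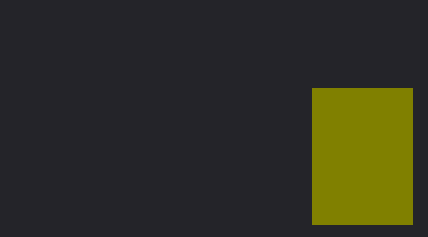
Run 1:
x0 = 312; y0 = 88; x1 = 412; y1 = 224; fill = 'olive'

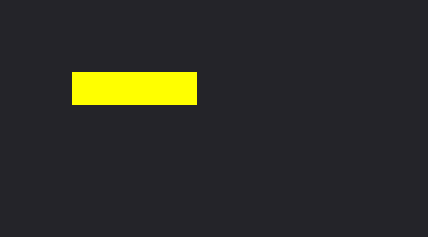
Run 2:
x0 = 72
y0 = 72
x1 = 196
y1 = 104
fill = 'yellow'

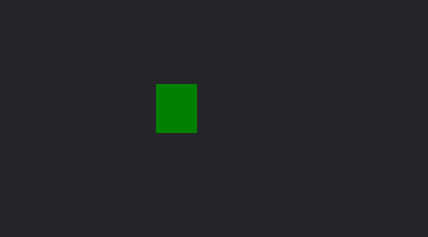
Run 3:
x0 = 156, y0 = 84, x1 = 196, y1 = 132, fill = 'green'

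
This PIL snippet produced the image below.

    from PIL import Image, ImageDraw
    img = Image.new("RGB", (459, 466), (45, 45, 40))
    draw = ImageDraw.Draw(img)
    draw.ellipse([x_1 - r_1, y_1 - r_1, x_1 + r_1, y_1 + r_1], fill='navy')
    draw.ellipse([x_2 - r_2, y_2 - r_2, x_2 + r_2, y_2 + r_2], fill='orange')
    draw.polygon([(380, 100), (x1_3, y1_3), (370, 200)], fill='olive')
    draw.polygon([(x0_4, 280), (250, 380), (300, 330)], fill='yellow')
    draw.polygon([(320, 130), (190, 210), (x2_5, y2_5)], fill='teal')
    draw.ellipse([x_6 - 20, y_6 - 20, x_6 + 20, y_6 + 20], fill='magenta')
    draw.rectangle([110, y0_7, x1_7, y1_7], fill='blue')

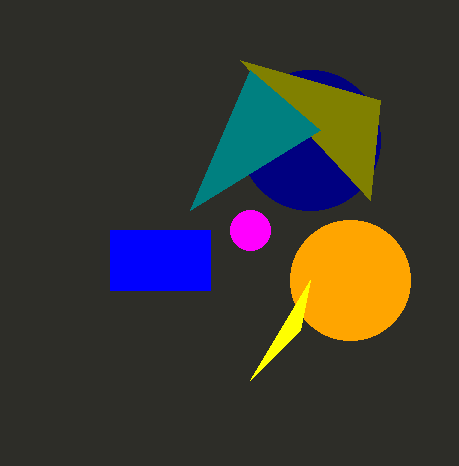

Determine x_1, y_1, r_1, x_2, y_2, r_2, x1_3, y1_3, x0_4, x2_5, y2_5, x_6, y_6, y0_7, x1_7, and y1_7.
x_1 = 310; y_1 = 140; r_1 = 70; x_2 = 350; y_2 = 280; r_2 = 60; x1_3 = 240; y1_3 = 60; x0_4 = 310; x2_5 = 250; y2_5 = 70; x_6 = 250; y_6 = 230; y0_7 = 230; x1_7 = 210; y1_7 = 290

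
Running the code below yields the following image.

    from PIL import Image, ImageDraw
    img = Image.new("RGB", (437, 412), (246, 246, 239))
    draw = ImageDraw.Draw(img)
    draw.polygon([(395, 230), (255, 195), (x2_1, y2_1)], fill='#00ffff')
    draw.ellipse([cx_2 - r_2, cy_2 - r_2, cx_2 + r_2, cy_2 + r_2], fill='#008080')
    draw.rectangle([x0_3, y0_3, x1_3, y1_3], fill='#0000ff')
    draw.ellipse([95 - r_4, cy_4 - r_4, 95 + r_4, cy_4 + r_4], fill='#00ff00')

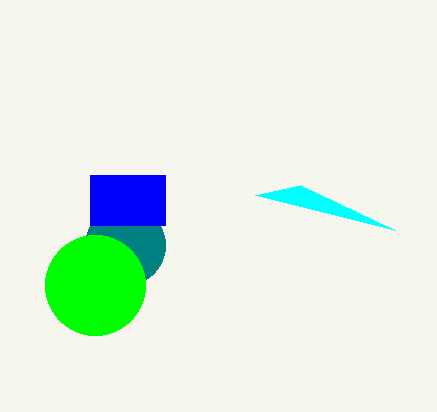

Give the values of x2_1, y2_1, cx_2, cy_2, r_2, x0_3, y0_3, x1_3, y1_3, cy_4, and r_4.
x2_1 = 300; y2_1 = 185; cx_2 = 125; cy_2 = 245; r_2 = 40; x0_3 = 90; y0_3 = 175; x1_3 = 165; y1_3 = 225; cy_4 = 285; r_4 = 50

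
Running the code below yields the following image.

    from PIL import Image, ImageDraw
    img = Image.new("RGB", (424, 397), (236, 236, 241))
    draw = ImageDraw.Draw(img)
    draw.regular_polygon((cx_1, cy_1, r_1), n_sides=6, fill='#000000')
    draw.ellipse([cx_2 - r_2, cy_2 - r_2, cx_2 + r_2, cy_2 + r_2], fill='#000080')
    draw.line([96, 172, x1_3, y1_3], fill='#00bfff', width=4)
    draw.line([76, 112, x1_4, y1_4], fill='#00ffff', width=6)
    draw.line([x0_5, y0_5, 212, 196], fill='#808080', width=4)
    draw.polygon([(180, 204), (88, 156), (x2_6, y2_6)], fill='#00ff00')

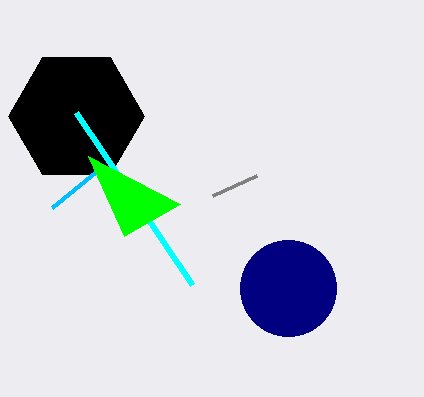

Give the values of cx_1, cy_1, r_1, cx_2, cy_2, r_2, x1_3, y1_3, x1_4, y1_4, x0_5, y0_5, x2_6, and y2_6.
cx_1 = 76
cy_1 = 116
r_1 = 68
cx_2 = 288
cy_2 = 288
r_2 = 48
x1_3 = 52
y1_3 = 208
x1_4 = 192
y1_4 = 284
x0_5 = 256
y0_5 = 176
x2_6 = 124
y2_6 = 236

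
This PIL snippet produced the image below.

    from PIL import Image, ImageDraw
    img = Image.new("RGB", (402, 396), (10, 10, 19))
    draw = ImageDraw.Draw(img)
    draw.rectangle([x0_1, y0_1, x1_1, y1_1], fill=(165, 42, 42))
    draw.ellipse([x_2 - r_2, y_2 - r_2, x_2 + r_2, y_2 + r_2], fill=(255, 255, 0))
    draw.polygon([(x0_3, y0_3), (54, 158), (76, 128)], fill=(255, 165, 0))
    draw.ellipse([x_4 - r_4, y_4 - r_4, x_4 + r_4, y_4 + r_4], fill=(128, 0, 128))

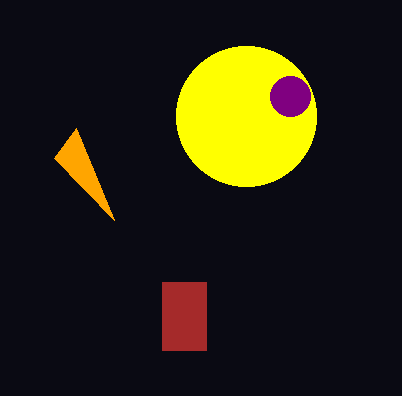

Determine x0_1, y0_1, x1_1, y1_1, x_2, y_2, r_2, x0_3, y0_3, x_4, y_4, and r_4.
x0_1 = 162, y0_1 = 282, x1_1 = 206, y1_1 = 350, x_2 = 246, y_2 = 116, r_2 = 70, x0_3 = 114, y0_3 = 220, x_4 = 290, y_4 = 96, r_4 = 20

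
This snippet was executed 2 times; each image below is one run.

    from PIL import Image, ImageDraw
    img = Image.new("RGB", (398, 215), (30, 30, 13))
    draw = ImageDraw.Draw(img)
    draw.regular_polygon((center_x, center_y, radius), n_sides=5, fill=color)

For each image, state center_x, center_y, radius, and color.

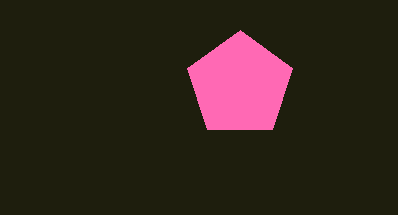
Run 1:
center_x = 240; center_y = 85; radius = 55; color = 'hotpink'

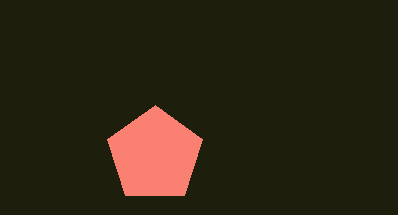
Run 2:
center_x = 155, center_y = 155, radius = 50, color = 'salmon'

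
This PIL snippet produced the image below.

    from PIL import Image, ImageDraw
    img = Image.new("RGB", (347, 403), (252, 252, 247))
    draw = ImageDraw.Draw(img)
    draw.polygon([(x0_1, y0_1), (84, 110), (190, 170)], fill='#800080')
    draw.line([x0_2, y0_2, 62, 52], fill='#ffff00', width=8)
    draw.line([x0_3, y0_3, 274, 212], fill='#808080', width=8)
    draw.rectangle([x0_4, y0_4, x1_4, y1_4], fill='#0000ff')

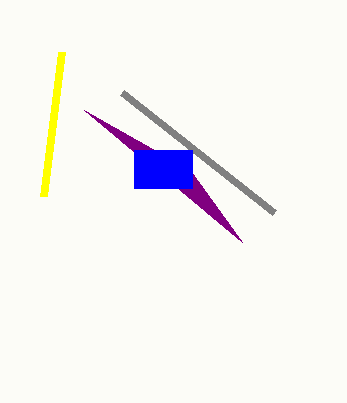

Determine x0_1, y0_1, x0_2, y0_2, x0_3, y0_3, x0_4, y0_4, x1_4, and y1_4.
x0_1 = 242
y0_1 = 242
x0_2 = 44
y0_2 = 196
x0_3 = 122
y0_3 = 92
x0_4 = 134
y0_4 = 150
x1_4 = 192
y1_4 = 188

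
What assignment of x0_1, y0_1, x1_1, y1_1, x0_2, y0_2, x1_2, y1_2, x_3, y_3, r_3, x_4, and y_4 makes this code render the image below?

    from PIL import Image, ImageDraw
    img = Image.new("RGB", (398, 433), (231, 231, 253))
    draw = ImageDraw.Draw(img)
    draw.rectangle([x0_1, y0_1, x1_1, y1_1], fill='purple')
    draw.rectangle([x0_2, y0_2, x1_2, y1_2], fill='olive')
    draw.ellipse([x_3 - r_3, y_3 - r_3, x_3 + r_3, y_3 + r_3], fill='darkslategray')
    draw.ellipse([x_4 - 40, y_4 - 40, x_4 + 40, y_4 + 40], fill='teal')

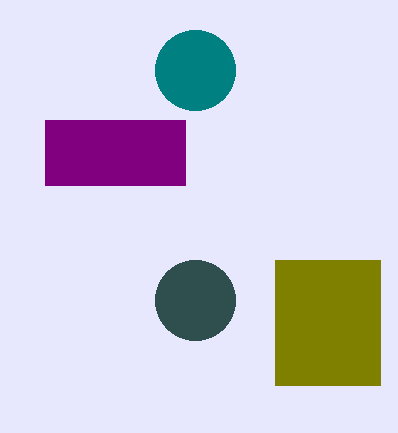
x0_1 = 45, y0_1 = 120, x1_1 = 185, y1_1 = 185, x0_2 = 275, y0_2 = 260, x1_2 = 380, y1_2 = 385, x_3 = 195, y_3 = 300, r_3 = 40, x_4 = 195, y_4 = 70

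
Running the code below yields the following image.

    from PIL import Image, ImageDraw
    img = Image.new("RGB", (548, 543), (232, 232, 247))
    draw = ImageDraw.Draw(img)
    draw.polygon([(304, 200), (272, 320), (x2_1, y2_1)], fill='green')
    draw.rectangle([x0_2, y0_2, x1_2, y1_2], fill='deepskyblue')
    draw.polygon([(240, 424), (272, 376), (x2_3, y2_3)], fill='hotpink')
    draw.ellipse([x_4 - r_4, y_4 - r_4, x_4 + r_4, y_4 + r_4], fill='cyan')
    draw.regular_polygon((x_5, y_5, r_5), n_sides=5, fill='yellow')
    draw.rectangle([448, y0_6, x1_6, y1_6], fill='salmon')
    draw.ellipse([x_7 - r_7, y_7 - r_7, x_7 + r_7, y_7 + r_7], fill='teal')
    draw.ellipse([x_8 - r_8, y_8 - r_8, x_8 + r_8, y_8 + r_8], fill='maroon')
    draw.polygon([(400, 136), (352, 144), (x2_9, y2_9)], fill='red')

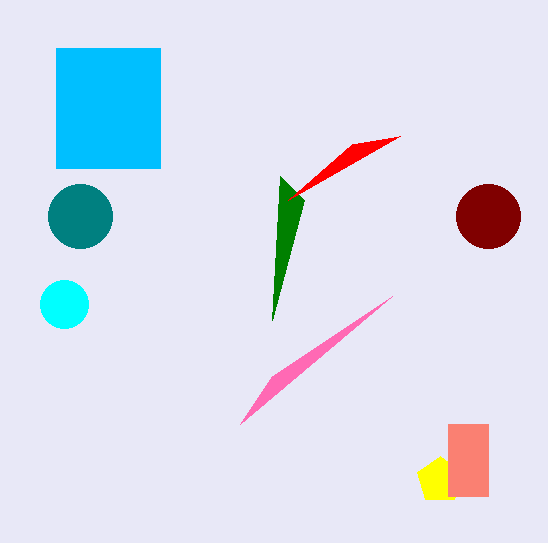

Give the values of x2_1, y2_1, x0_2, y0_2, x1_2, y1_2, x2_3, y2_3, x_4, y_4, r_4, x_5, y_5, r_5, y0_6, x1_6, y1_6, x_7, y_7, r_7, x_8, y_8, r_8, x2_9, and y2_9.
x2_1 = 280, y2_1 = 176, x0_2 = 56, y0_2 = 48, x1_2 = 160, y1_2 = 168, x2_3 = 392, y2_3 = 296, x_4 = 64, y_4 = 304, r_4 = 24, x_5 = 440, y_5 = 480, r_5 = 24, y0_6 = 424, x1_6 = 488, y1_6 = 496, x_7 = 80, y_7 = 216, r_7 = 32, x_8 = 488, y_8 = 216, r_8 = 32, x2_9 = 288, y2_9 = 200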